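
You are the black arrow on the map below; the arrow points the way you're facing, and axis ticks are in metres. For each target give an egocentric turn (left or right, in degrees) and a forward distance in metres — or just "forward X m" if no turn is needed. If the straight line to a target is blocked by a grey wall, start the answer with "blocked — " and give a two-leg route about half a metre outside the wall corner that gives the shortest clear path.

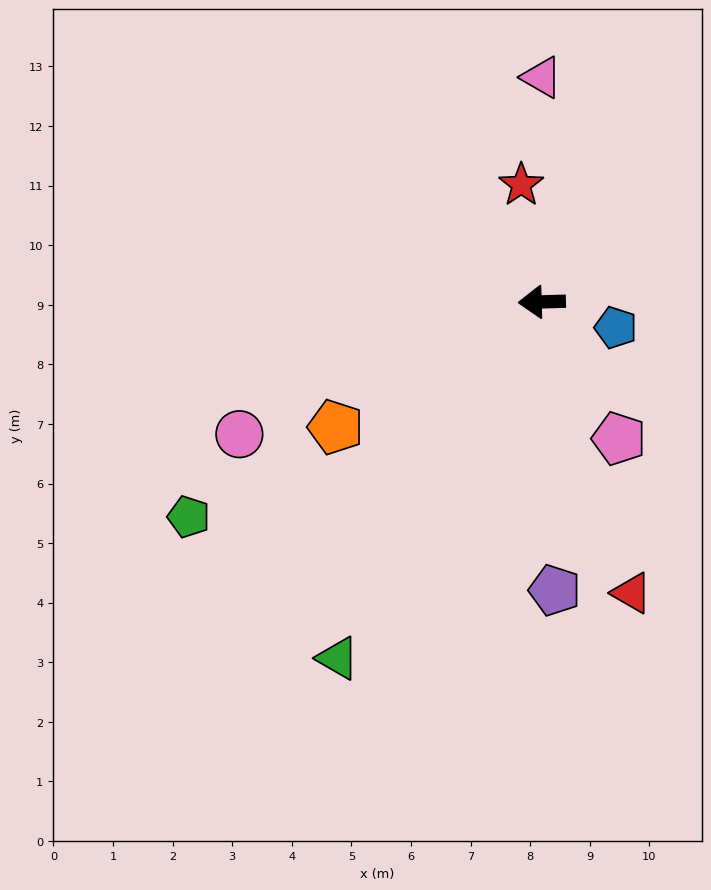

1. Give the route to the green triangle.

turn left 59°, forward 6.9 m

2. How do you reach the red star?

turn right 82°, forward 2.0 m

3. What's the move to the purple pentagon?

turn left 91°, forward 4.8 m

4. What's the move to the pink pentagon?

turn left 118°, forward 2.6 m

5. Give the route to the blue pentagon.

turn left 159°, forward 1.3 m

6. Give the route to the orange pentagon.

turn left 30°, forward 4.0 m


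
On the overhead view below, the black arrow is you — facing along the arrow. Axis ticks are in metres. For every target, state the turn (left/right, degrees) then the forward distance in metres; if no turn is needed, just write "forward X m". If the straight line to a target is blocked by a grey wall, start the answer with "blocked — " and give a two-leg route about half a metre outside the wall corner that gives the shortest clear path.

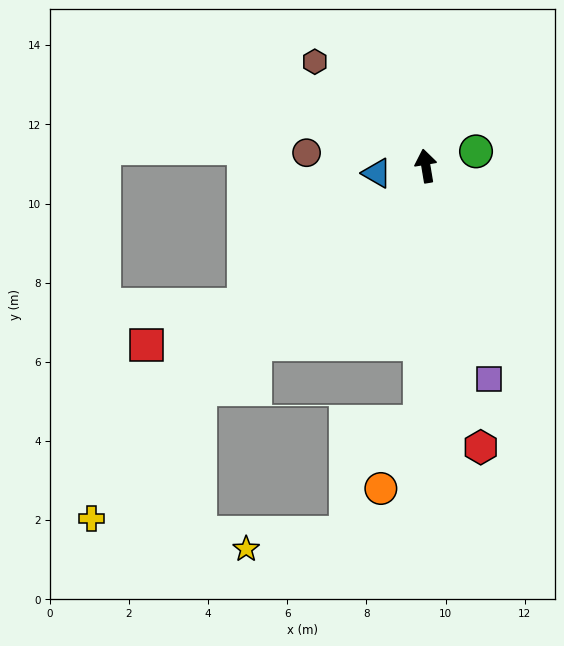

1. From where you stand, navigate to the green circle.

turn right 83°, forward 1.3 m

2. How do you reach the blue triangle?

turn left 89°, forward 1.3 m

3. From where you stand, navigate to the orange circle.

blocked — turn left 169°, forward 6.5 m, then turn right 29°, forward 1.9 m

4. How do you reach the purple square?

turn right 173°, forward 5.6 m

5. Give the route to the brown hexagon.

turn left 37°, forward 3.8 m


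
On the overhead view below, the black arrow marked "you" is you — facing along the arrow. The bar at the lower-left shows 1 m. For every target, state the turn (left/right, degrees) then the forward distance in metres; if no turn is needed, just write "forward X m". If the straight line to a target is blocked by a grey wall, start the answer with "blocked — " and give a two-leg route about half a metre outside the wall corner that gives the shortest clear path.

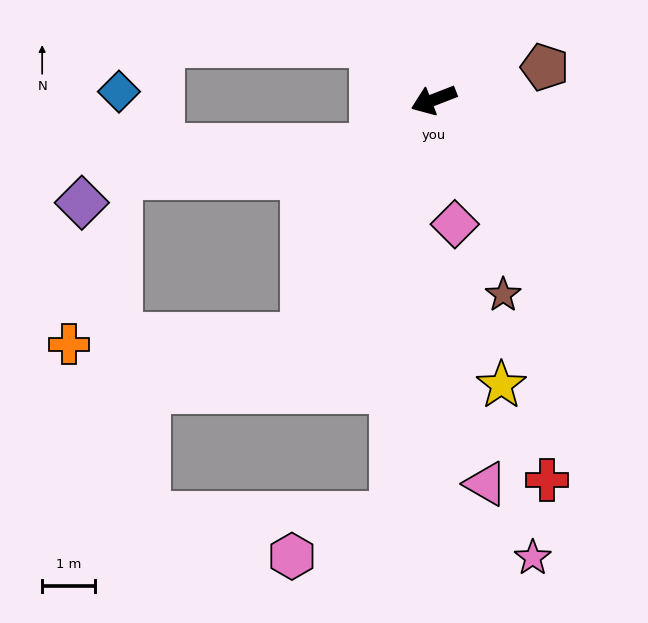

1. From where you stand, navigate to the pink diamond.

turn left 78°, forward 2.4 m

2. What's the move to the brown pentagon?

turn left 175°, forward 2.2 m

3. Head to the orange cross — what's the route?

blocked — turn left 40°, forward 5.1 m, then turn right 59°, forward 4.4 m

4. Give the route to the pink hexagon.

blocked — turn left 63°, forward 7.9 m, then turn right 61°, forward 2.1 m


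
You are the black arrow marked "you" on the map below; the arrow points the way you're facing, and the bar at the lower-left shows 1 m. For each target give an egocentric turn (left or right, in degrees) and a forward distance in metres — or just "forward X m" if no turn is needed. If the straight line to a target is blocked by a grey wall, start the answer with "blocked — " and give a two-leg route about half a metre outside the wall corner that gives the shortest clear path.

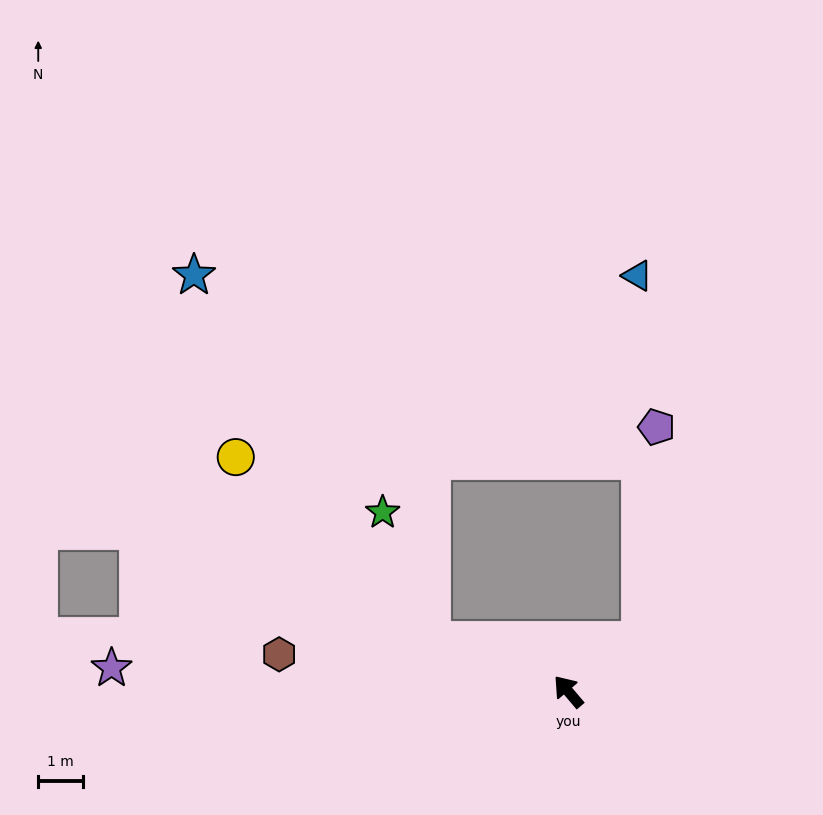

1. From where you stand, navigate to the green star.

blocked — turn left 29°, forward 3.2 m, then turn right 48°, forward 3.0 m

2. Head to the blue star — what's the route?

blocked — turn left 29°, forward 3.2 m, then turn right 36°, forward 9.6 m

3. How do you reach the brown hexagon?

turn left 42°, forward 6.4 m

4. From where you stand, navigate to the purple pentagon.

blocked — turn right 95°, forward 1.9 m, then turn left 50°, forward 4.7 m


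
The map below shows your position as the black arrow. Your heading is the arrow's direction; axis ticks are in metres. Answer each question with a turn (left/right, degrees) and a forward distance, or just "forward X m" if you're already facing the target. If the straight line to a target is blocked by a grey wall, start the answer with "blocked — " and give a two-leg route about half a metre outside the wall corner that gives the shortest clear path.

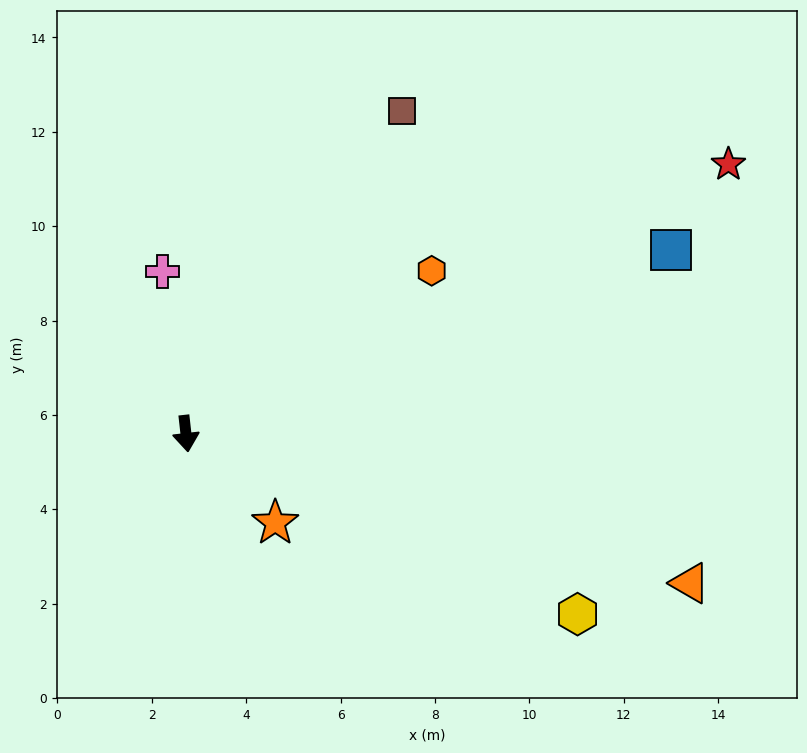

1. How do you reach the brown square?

turn left 140°, forward 8.2 m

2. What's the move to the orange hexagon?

turn left 117°, forward 6.2 m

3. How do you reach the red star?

turn left 110°, forward 12.8 m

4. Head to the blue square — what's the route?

turn left 104°, forward 11.0 m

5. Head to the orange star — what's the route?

turn left 39°, forward 2.7 m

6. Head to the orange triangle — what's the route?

turn left 67°, forward 11.1 m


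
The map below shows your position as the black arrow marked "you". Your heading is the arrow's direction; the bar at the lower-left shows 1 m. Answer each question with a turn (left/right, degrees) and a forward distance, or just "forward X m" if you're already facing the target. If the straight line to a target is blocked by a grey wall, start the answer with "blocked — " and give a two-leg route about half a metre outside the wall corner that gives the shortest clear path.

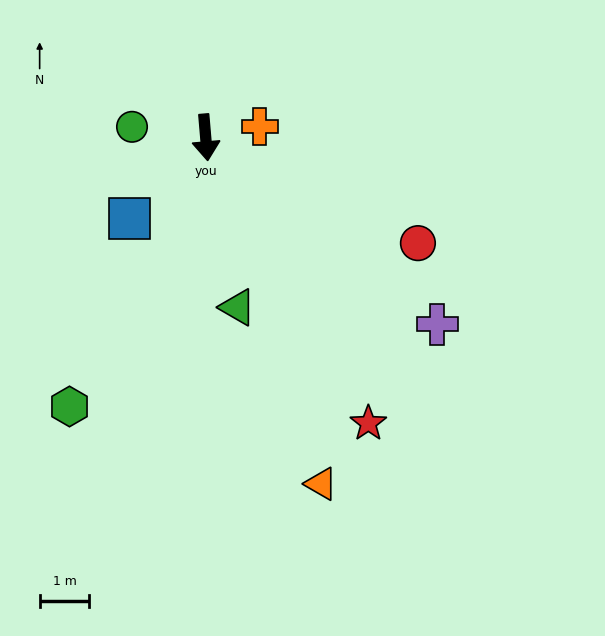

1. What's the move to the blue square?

turn right 48°, forward 2.2 m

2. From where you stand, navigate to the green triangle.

turn left 6°, forward 3.5 m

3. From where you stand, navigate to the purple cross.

turn left 46°, forward 6.0 m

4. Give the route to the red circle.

turn left 59°, forward 4.8 m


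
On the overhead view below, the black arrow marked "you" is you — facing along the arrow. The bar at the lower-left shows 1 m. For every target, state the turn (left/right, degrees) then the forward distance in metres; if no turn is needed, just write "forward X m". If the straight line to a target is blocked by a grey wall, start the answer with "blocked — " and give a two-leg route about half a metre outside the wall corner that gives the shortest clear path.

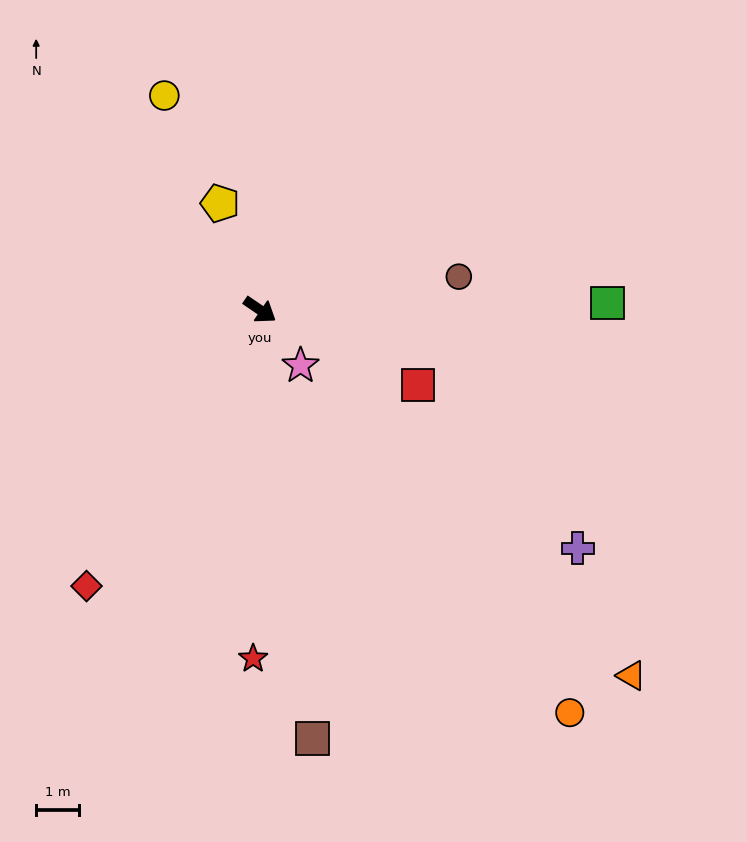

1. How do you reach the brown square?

turn right 49°, forward 10.1 m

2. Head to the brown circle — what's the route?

turn left 44°, forward 4.7 m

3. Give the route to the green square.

turn left 35°, forward 8.2 m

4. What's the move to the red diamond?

turn right 88°, forward 7.7 m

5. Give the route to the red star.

turn right 57°, forward 8.2 m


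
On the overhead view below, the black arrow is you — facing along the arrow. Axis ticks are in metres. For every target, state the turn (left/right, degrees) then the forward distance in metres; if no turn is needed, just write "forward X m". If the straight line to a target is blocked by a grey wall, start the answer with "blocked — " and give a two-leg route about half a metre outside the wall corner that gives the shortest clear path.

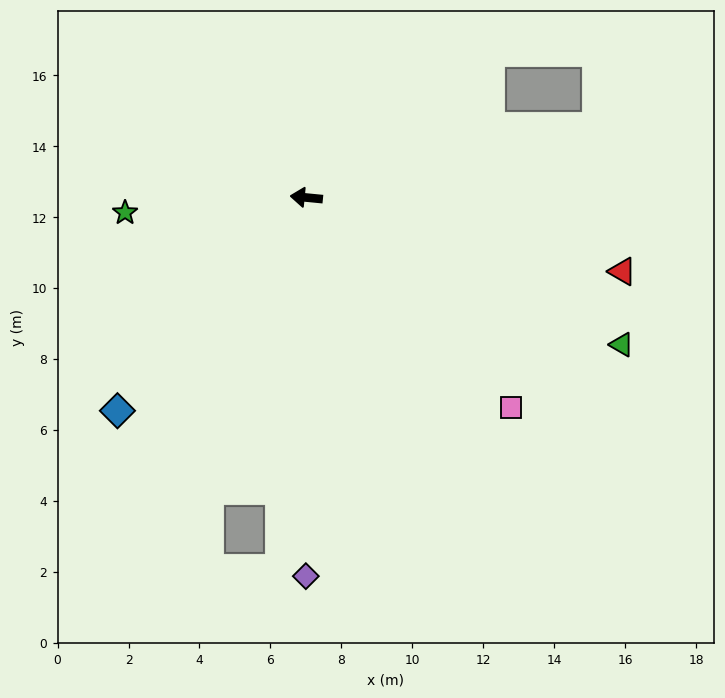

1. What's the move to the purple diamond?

turn left 95°, forward 10.7 m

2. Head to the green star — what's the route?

turn left 10°, forward 5.1 m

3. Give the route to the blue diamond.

turn left 54°, forward 8.0 m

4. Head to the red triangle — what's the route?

turn left 172°, forward 9.1 m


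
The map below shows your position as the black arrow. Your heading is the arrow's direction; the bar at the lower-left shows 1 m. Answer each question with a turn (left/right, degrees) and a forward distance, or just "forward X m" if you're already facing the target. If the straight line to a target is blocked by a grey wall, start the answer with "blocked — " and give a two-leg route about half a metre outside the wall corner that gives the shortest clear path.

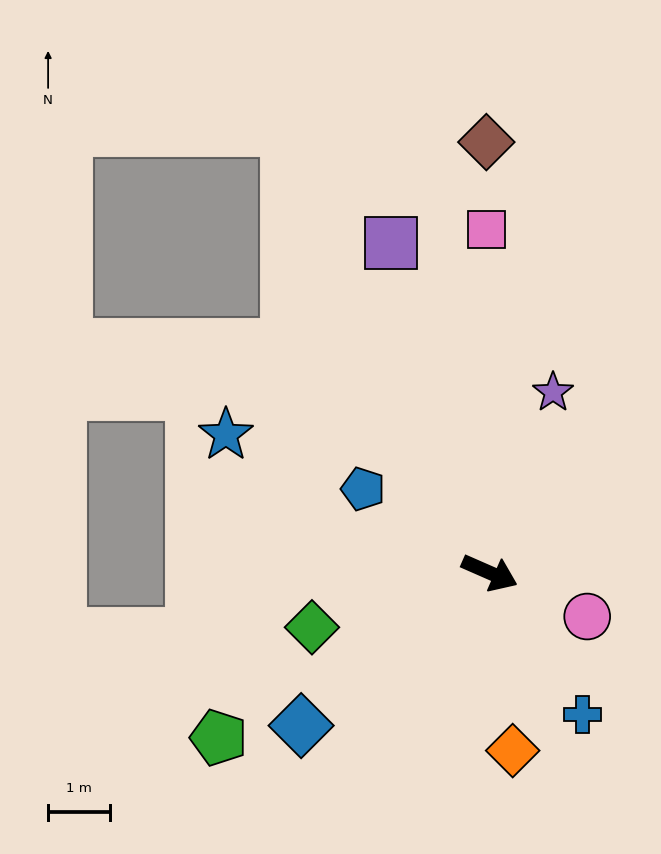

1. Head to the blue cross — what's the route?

turn right 33°, forward 2.7 m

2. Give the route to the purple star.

turn left 94°, forward 3.1 m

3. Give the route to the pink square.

turn left 114°, forward 5.5 m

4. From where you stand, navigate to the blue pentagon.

turn left 170°, forward 2.4 m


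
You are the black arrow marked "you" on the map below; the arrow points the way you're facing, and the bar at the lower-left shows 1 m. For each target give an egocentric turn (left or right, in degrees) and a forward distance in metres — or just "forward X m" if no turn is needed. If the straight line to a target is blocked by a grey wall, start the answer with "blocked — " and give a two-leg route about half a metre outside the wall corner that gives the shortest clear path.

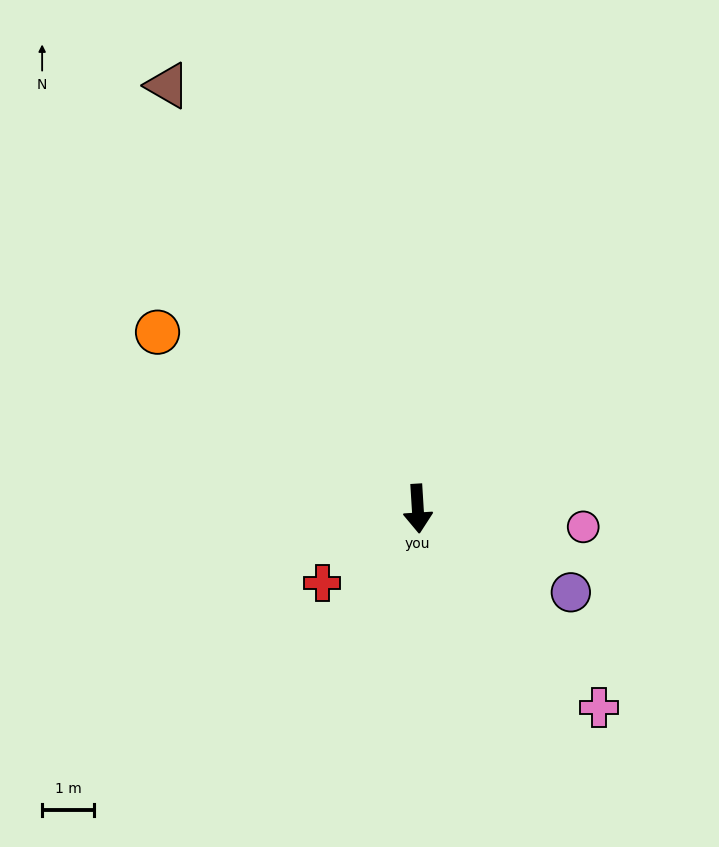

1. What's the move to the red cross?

turn right 56°, forward 2.3 m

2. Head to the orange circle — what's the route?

turn right 128°, forward 6.1 m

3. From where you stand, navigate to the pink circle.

turn left 80°, forward 3.2 m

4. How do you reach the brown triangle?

turn right 153°, forward 9.5 m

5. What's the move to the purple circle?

turn left 58°, forward 3.4 m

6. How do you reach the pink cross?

turn left 39°, forward 5.2 m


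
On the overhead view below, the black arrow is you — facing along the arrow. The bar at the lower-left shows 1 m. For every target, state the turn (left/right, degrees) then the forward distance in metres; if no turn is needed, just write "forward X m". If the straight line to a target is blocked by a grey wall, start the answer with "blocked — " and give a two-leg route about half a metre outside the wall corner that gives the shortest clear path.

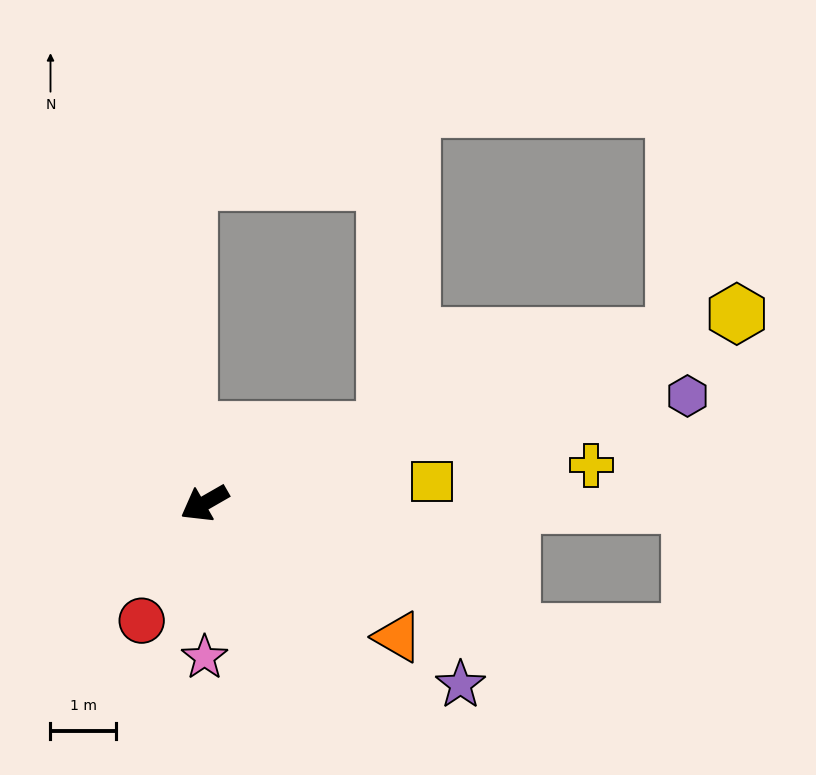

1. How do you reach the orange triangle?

turn left 115°, forward 3.6 m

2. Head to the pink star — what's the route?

turn left 60°, forward 2.4 m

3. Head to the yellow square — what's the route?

turn left 156°, forward 3.5 m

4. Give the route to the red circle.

turn left 32°, forward 2.0 m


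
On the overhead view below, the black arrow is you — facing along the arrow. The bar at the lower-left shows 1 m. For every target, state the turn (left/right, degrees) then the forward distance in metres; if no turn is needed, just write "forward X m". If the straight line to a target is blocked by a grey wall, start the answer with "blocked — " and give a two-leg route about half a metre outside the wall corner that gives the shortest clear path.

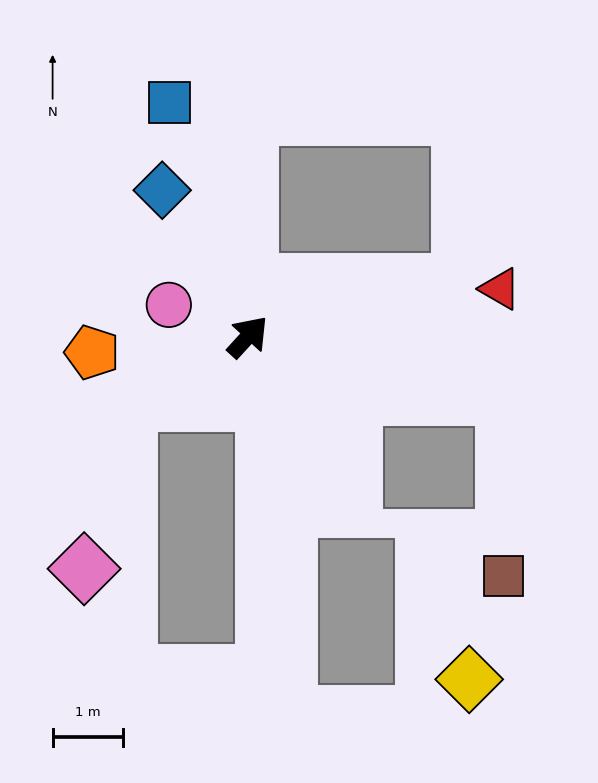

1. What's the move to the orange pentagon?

turn left 138°, forward 2.2 m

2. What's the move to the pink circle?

turn left 111°, forward 1.2 m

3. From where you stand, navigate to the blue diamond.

turn left 73°, forward 2.4 m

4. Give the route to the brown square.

blocked — turn right 60°, forward 3.8 m, then turn right 78°, forward 2.6 m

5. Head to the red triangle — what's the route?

turn right 37°, forward 3.7 m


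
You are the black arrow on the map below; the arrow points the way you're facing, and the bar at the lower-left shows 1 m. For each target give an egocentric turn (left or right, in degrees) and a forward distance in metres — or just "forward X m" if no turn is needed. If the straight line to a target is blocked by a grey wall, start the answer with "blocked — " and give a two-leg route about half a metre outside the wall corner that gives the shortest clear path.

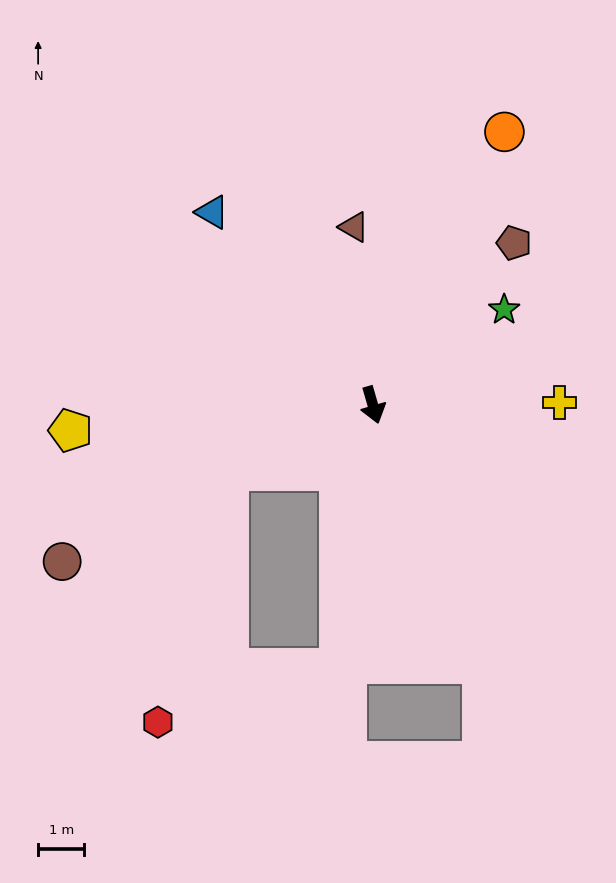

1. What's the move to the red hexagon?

blocked — turn right 81°, forward 3.4 m, then turn left 49°, forward 5.6 m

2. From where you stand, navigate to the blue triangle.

turn right 156°, forward 5.4 m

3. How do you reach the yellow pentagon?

turn right 101°, forward 6.6 m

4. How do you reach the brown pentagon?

turn left 123°, forward 4.7 m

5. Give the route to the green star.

turn left 110°, forward 3.5 m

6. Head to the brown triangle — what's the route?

turn left 170°, forward 3.9 m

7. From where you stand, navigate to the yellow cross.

turn left 75°, forward 4.0 m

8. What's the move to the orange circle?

turn left 138°, forward 6.6 m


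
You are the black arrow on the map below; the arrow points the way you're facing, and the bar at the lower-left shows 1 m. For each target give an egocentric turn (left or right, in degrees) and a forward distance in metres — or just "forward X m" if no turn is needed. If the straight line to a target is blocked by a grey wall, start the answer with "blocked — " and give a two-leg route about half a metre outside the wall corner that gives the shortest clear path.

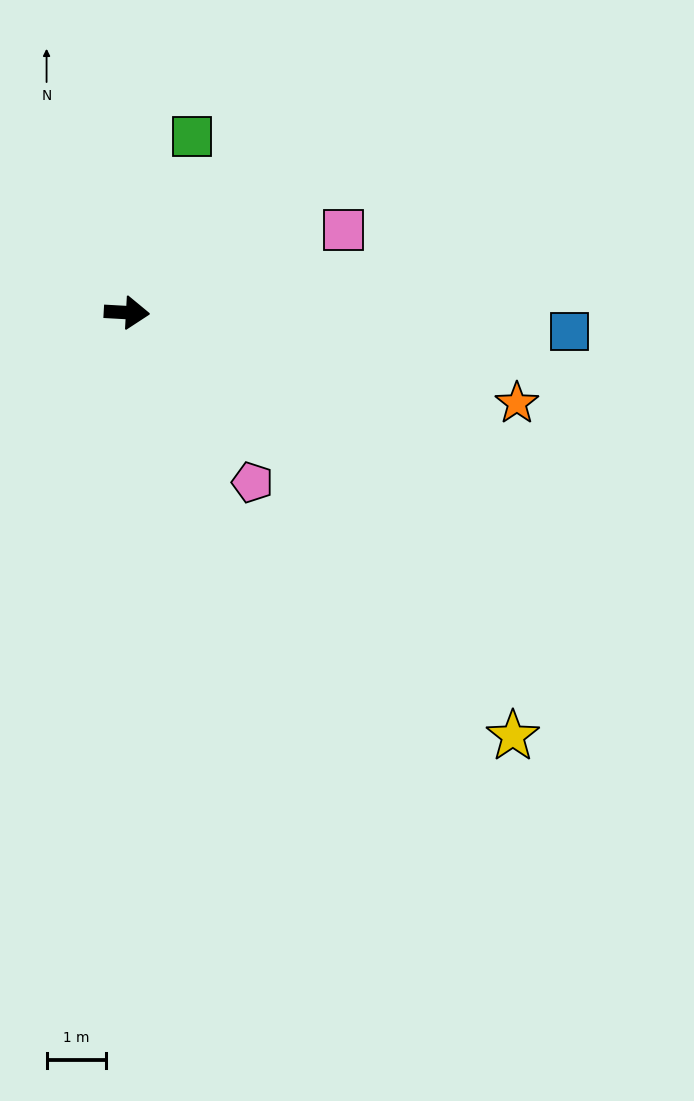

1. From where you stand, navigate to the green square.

turn left 73°, forward 3.2 m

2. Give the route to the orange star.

turn right 10°, forward 6.7 m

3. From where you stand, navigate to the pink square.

turn left 24°, forward 3.9 m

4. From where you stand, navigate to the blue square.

forward 7.5 m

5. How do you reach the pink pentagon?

turn right 50°, forward 3.6 m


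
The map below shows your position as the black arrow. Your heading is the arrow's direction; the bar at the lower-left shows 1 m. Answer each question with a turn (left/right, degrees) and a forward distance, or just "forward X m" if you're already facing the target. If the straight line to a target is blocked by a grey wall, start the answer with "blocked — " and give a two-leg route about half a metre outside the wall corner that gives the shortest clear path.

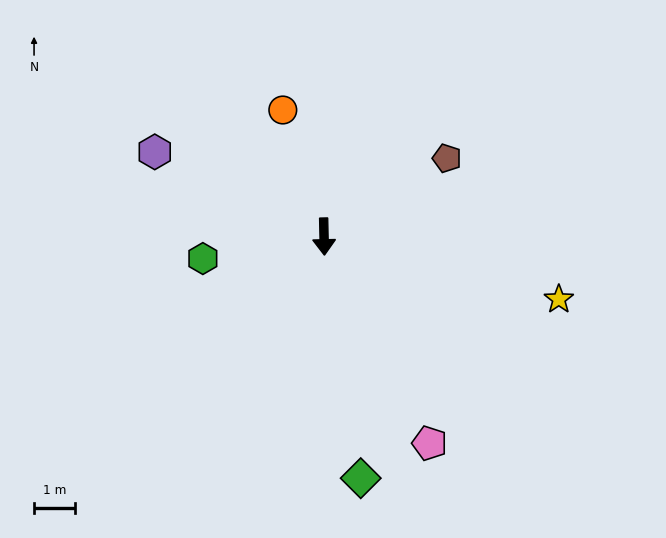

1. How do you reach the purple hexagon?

turn right 118°, forward 4.7 m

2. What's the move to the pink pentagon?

turn left 26°, forward 5.7 m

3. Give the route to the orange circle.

turn right 163°, forward 3.3 m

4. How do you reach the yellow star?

turn left 74°, forward 6.0 m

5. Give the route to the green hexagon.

turn right 81°, forward 3.0 m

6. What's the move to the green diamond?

turn left 7°, forward 6.0 m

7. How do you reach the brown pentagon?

turn left 121°, forward 3.6 m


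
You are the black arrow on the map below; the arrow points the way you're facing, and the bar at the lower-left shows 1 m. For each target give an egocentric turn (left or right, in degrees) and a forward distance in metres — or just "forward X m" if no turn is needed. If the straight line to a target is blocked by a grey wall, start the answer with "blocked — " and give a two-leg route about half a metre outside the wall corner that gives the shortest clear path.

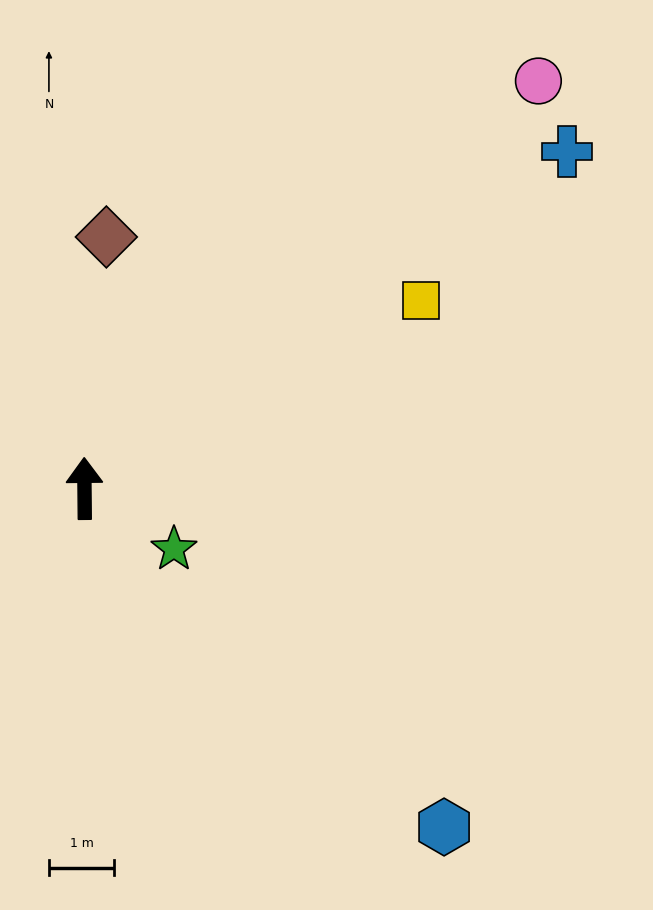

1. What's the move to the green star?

turn right 125°, forward 1.7 m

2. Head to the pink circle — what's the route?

turn right 49°, forward 9.4 m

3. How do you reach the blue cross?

turn right 56°, forward 9.0 m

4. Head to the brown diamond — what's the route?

turn right 6°, forward 3.9 m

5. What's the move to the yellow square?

turn right 61°, forward 5.9 m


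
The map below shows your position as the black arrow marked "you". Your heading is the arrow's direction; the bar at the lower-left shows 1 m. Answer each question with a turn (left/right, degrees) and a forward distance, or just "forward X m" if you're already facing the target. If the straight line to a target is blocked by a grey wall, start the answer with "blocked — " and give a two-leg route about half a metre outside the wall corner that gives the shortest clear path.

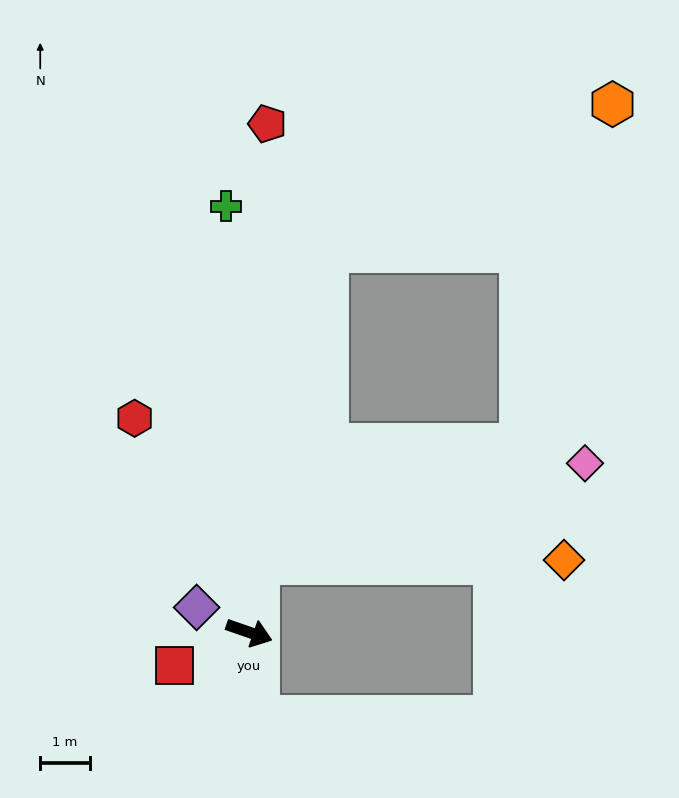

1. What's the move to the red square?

turn right 137°, forward 1.7 m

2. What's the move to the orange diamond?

blocked — turn left 101°, forward 1.4 m, then turn right 81°, forward 6.2 m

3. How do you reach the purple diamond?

turn left 174°, forward 1.2 m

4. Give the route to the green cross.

turn left 112°, forward 8.6 m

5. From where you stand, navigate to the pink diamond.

blocked — turn left 101°, forward 1.4 m, then turn right 65°, forward 6.9 m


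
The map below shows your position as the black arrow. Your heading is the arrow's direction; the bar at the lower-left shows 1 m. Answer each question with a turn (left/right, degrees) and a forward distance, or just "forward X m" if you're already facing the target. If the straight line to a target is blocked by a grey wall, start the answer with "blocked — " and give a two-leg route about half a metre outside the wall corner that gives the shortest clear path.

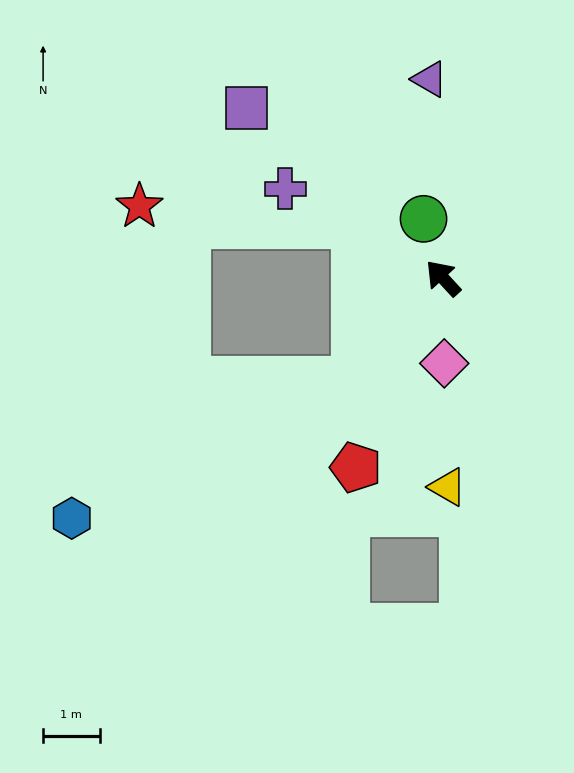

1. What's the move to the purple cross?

turn left 18°, forward 3.2 m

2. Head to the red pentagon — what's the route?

turn left 113°, forward 3.7 m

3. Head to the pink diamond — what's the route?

turn left 138°, forward 1.5 m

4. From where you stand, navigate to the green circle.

turn right 24°, forward 1.1 m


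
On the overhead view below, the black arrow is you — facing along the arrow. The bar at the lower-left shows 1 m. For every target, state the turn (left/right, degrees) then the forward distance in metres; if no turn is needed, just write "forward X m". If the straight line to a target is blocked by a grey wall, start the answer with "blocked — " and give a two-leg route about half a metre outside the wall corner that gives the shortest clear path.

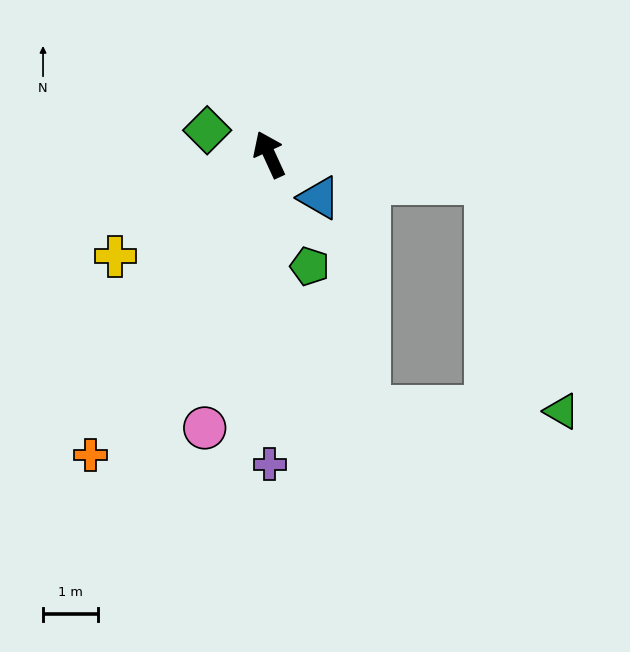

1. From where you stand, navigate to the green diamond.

turn left 44°, forward 1.2 m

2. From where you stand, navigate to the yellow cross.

turn left 99°, forward 3.4 m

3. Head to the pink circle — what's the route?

turn left 142°, forward 5.2 m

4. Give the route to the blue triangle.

turn right 156°, forward 1.2 m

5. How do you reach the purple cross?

turn left 155°, forward 5.7 m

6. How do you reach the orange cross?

turn left 125°, forward 6.4 m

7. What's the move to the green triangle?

blocked — turn right 122°, forward 4.0 m, then turn right 65°, forward 4.4 m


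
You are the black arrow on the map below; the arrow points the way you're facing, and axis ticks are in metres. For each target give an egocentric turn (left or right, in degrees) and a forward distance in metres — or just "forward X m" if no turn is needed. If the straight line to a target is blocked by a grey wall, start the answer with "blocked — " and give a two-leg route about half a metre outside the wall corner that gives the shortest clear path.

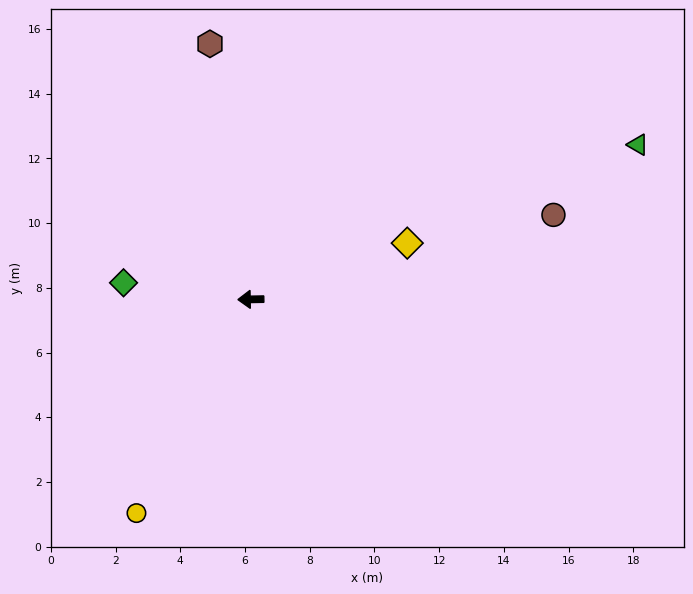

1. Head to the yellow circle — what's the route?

turn left 61°, forward 7.5 m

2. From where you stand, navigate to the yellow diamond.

turn right 161°, forward 5.1 m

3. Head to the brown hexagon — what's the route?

turn right 82°, forward 8.0 m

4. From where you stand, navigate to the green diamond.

turn right 8°, forward 4.0 m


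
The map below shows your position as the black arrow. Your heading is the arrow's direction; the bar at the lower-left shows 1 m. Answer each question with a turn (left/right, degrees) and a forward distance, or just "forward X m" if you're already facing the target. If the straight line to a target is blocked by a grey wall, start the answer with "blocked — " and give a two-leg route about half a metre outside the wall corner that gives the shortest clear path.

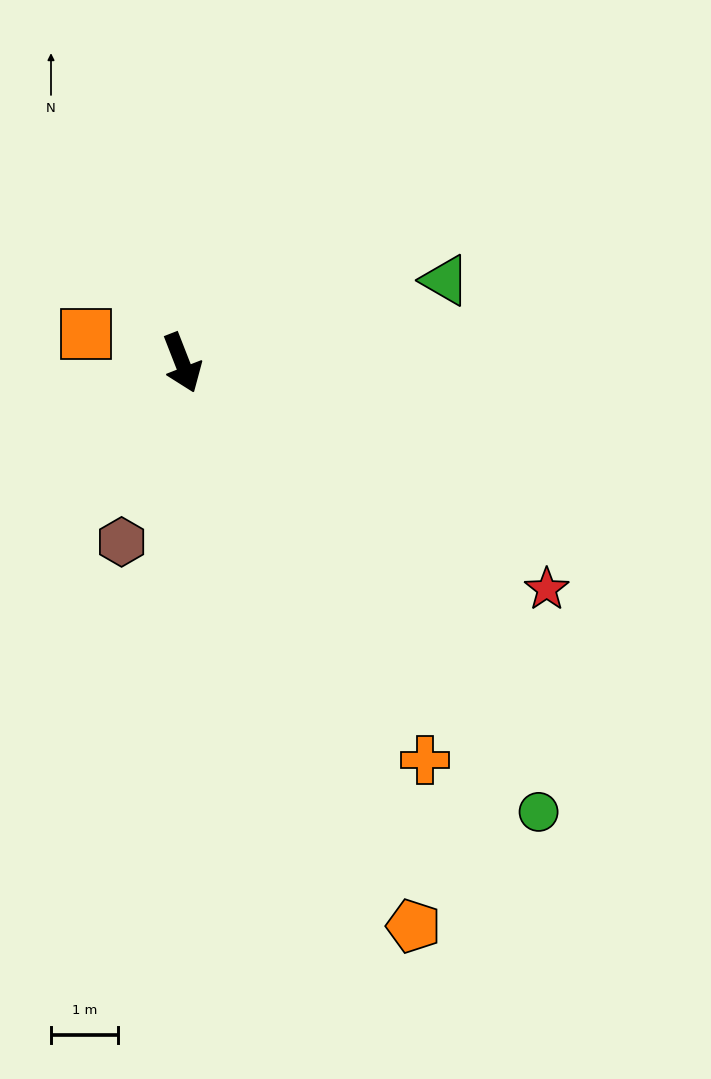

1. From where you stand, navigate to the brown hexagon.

turn right 40°, forward 2.8 m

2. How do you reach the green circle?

turn left 17°, forward 8.5 m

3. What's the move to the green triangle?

turn left 86°, forward 4.1 m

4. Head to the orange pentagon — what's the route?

forward 9.0 m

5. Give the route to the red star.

turn left 37°, forward 6.4 m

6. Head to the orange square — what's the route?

turn right 128°, forward 1.5 m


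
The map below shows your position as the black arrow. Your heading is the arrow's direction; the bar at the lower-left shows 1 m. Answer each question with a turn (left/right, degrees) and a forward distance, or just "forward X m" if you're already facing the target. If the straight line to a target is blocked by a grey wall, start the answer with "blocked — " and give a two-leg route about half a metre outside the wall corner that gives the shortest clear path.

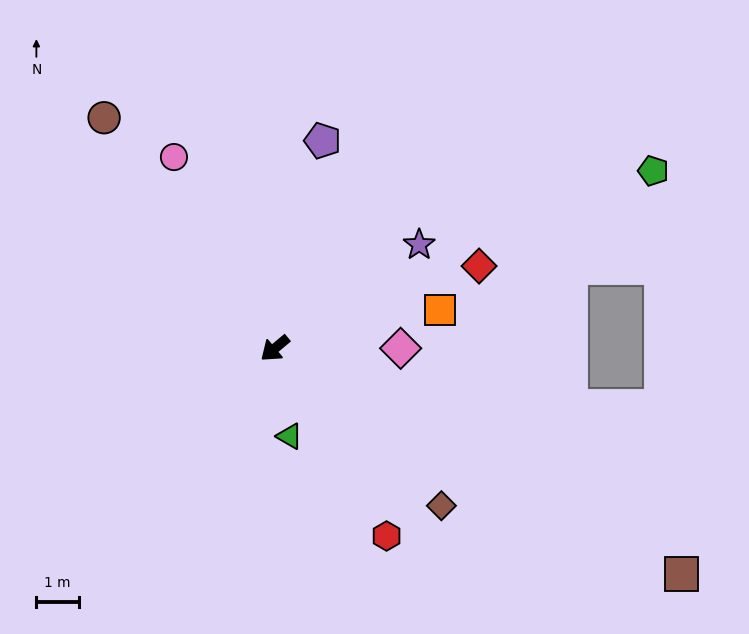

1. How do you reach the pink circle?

turn right 102°, forward 5.1 m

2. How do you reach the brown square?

turn left 111°, forward 11.0 m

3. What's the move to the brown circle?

turn right 93°, forward 6.8 m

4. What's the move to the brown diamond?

turn left 97°, forward 5.4 m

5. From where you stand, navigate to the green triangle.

turn left 60°, forward 2.1 m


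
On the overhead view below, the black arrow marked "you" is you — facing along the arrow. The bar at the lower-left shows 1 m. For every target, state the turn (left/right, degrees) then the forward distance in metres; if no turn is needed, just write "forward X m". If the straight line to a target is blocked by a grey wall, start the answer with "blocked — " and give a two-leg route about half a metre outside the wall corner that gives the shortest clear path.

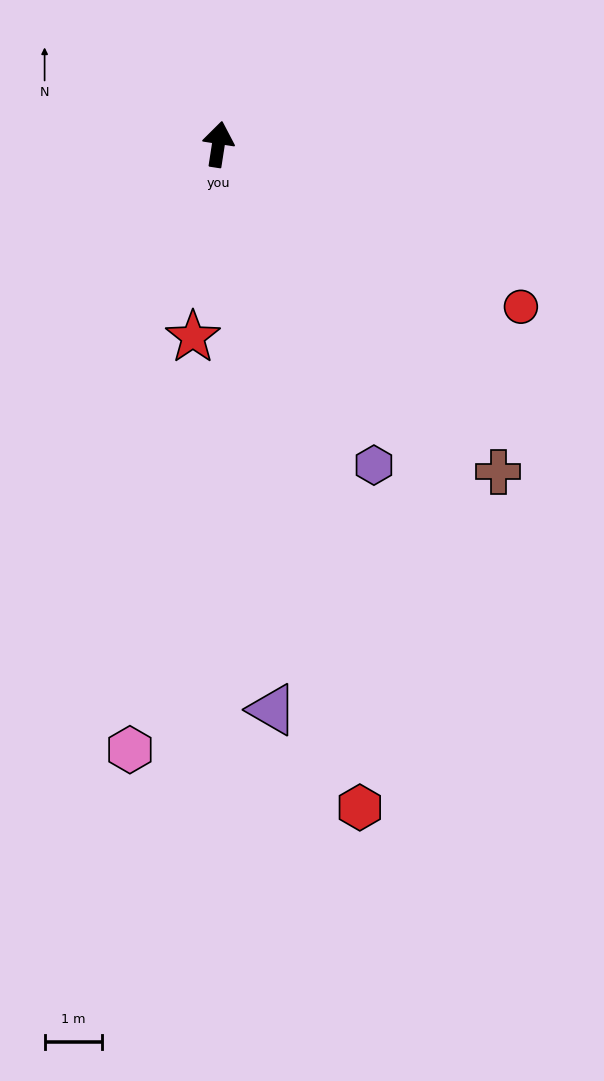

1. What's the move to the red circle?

turn right 109°, forward 6.0 m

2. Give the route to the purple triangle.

turn right 166°, forward 9.9 m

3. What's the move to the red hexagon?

turn right 159°, forward 11.8 m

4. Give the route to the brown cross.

turn right 131°, forward 7.5 m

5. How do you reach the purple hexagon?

turn right 145°, forward 6.2 m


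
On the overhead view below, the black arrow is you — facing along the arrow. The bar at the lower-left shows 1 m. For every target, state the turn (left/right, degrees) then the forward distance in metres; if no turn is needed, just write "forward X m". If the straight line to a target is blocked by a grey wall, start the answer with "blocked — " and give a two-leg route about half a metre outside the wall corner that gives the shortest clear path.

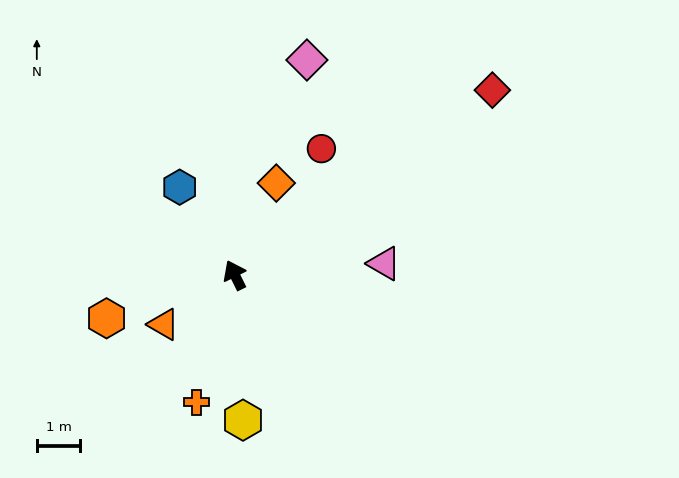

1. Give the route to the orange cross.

turn left 137°, forward 3.1 m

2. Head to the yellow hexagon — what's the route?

turn left 157°, forward 3.3 m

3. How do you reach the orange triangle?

turn left 98°, forward 2.0 m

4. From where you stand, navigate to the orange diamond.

turn right 51°, forward 2.3 m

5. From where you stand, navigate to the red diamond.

turn right 81°, forward 7.3 m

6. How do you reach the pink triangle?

turn right 112°, forward 3.4 m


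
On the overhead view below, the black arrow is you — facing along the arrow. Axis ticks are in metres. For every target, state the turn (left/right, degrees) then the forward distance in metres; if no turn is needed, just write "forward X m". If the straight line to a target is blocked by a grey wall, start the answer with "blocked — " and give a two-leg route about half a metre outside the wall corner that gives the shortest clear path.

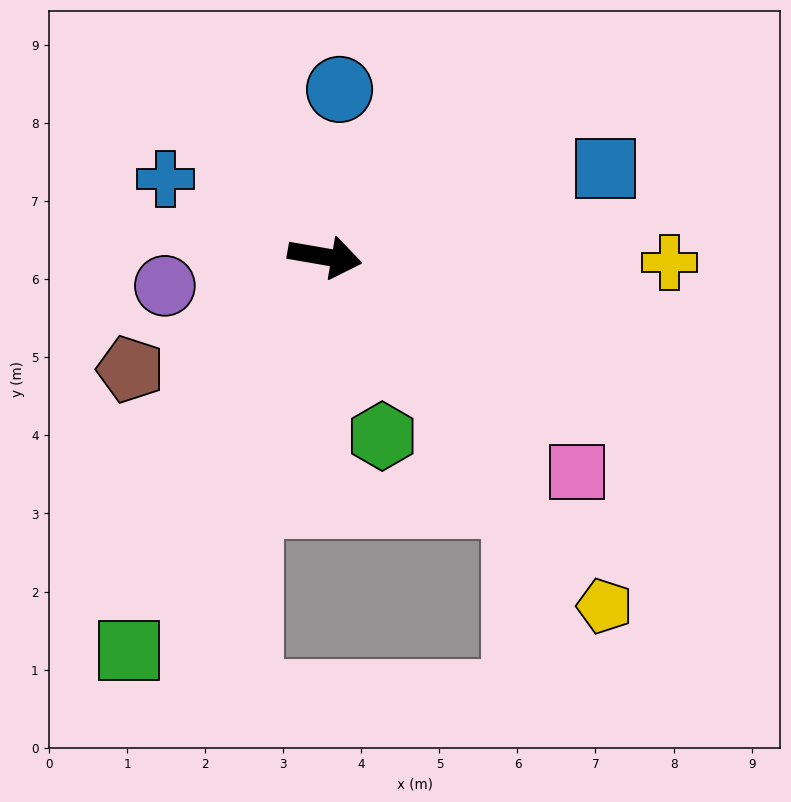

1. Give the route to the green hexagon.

turn right 62°, forward 2.4 m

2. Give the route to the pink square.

turn right 31°, forward 4.2 m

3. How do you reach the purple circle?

turn right 160°, forward 2.1 m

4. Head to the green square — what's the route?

turn right 107°, forward 5.6 m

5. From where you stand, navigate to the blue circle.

turn left 95°, forward 2.2 m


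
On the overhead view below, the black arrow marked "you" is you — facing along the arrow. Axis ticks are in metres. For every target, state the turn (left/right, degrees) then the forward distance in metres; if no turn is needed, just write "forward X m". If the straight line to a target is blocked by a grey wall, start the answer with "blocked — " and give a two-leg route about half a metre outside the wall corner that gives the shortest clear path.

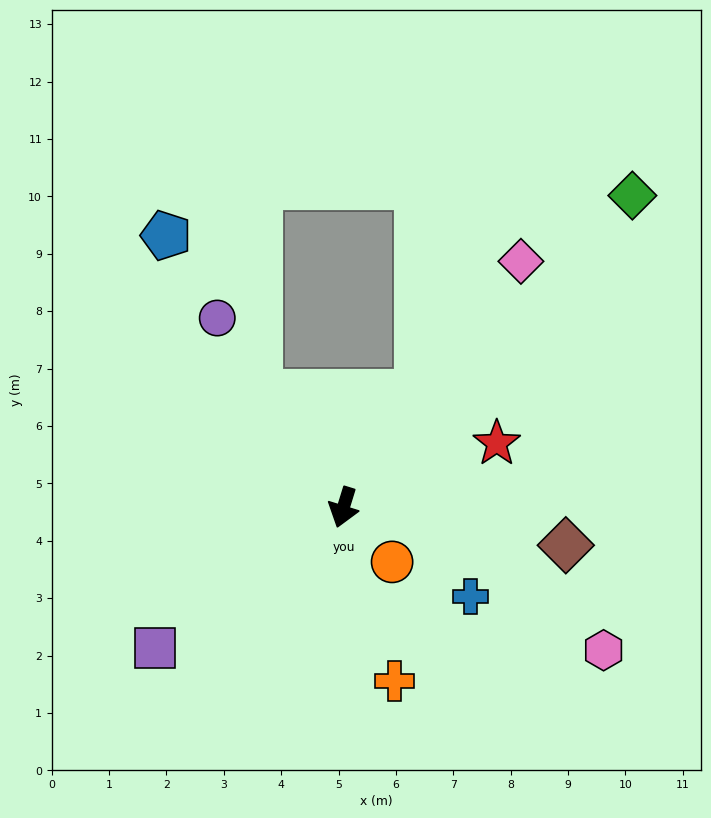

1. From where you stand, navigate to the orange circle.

turn left 59°, forward 1.3 m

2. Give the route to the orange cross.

turn left 33°, forward 3.2 m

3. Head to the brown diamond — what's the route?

turn left 97°, forward 3.9 m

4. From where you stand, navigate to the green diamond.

turn left 154°, forward 7.4 m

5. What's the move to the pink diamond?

turn left 161°, forward 5.3 m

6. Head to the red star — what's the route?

turn left 130°, forward 2.9 m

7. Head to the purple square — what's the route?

turn right 36°, forward 4.1 m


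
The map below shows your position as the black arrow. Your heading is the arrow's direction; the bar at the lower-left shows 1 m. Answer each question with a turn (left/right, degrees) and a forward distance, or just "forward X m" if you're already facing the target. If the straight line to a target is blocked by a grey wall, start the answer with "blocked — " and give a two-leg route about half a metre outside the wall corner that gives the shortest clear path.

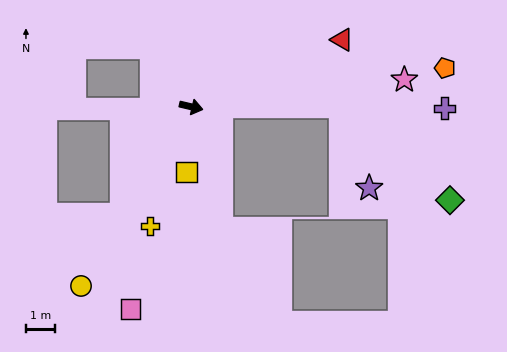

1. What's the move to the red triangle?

turn left 37°, forward 5.8 m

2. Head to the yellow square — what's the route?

turn right 81°, forward 2.3 m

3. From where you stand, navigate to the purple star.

blocked — turn left 14°, forward 5.2 m, then turn right 72°, forward 3.0 m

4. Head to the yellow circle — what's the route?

turn right 108°, forward 7.4 m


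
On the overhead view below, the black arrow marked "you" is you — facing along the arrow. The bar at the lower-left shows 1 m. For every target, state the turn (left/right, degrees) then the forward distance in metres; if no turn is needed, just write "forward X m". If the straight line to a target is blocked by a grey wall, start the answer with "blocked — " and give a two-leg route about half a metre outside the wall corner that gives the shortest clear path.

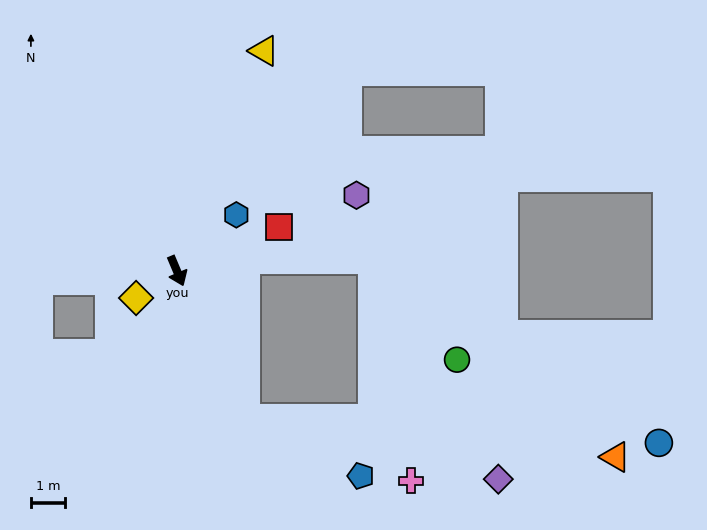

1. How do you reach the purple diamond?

blocked — turn left 2°, forward 4.7 m, then turn left 52°, forward 7.5 m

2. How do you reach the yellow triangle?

turn left 136°, forward 6.9 m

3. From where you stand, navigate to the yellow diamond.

turn right 79°, forward 1.4 m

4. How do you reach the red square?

turn left 90°, forward 3.2 m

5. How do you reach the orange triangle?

blocked — turn left 2°, forward 4.7 m, then turn left 59°, forward 10.8 m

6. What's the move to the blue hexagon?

turn left 111°, forward 2.4 m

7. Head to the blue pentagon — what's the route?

blocked — turn left 2°, forward 4.7 m, then turn left 39°, forward 3.7 m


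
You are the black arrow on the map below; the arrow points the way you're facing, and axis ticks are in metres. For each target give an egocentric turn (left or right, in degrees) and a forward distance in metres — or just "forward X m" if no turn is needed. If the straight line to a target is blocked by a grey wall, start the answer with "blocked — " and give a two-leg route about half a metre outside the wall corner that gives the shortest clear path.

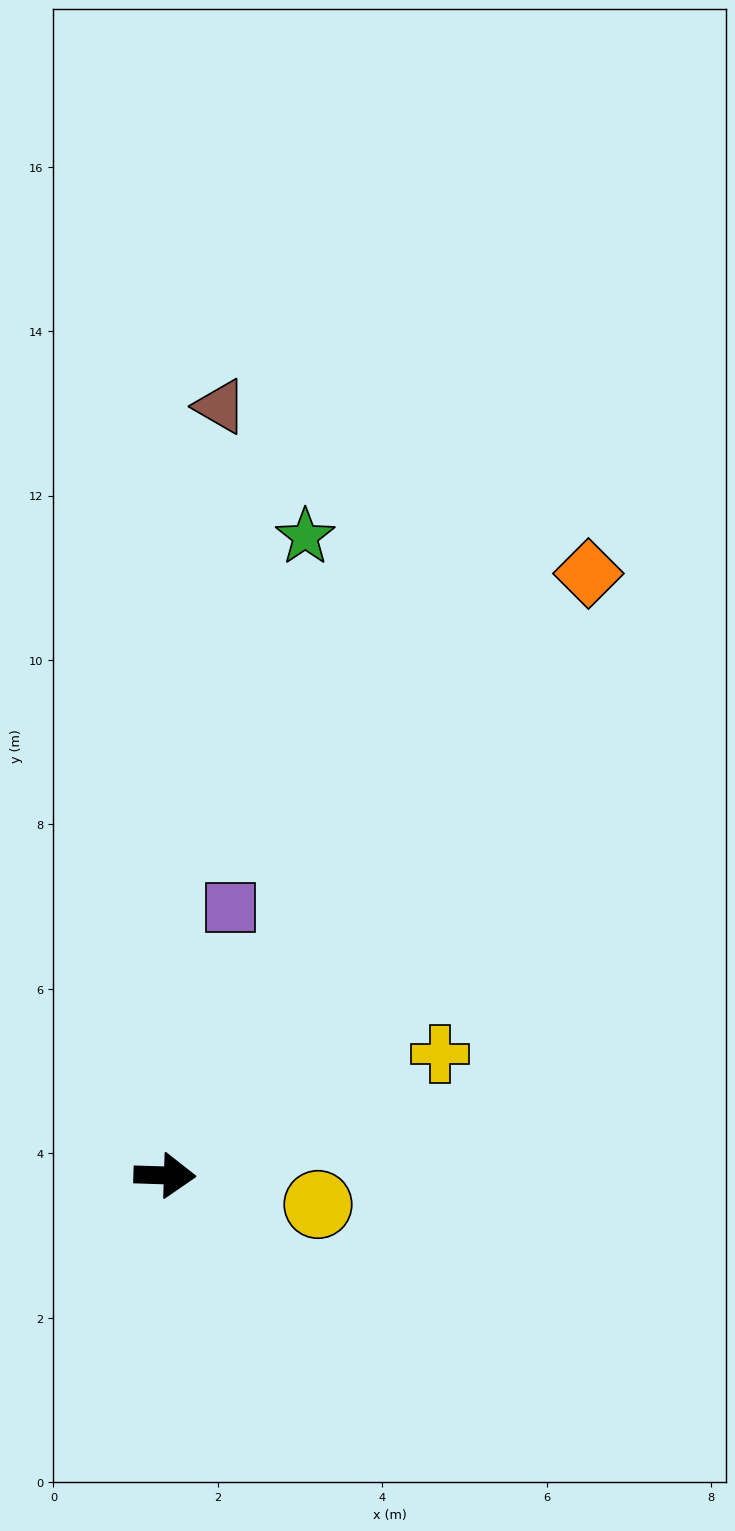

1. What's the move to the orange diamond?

turn left 57°, forward 9.0 m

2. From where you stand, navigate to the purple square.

turn left 78°, forward 3.4 m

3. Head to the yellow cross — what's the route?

turn left 26°, forward 3.7 m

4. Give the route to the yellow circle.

turn right 9°, forward 1.9 m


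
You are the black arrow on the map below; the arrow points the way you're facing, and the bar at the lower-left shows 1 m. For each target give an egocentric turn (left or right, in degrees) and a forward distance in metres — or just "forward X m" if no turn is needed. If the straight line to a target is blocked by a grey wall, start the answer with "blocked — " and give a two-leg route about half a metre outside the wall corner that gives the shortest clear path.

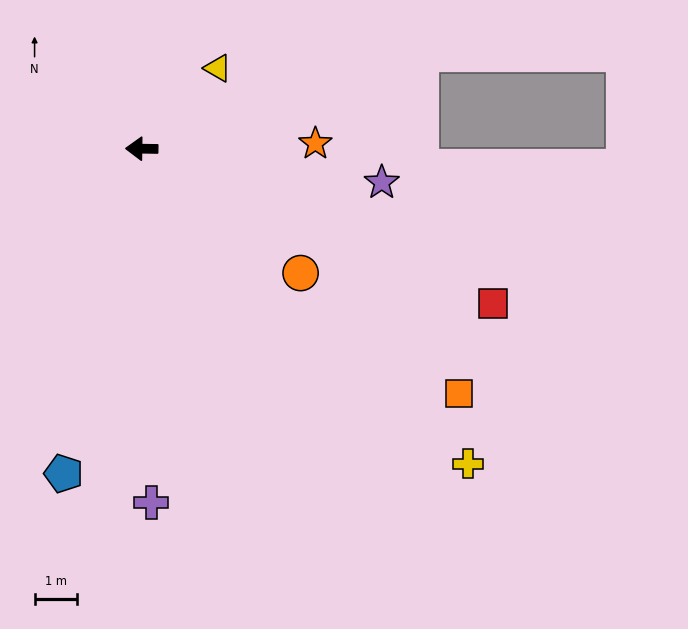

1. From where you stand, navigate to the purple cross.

turn left 92°, forward 8.4 m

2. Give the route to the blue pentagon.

turn left 77°, forward 7.9 m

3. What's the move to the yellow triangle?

turn right 133°, forward 2.6 m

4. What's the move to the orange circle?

turn left 143°, forward 4.8 m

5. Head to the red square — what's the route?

turn left 157°, forward 9.1 m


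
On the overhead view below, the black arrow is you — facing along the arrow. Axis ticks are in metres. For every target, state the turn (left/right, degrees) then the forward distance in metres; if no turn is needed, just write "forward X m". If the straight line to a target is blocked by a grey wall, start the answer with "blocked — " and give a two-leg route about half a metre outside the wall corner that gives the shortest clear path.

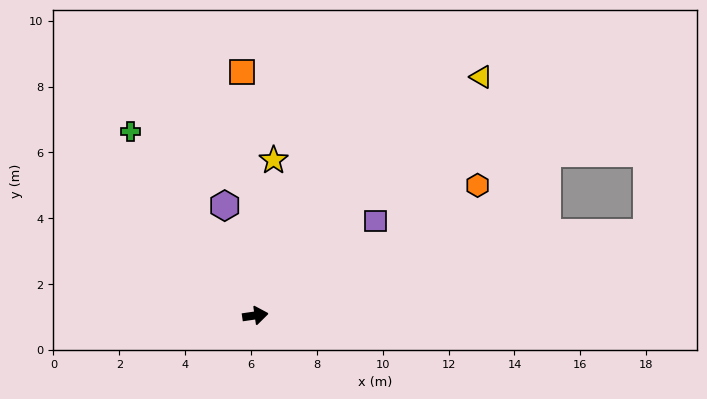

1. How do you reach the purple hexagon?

turn left 97°, forward 3.5 m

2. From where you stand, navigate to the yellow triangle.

turn left 38°, forward 10.0 m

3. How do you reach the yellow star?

turn left 75°, forward 4.7 m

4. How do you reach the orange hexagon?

turn left 22°, forward 7.8 m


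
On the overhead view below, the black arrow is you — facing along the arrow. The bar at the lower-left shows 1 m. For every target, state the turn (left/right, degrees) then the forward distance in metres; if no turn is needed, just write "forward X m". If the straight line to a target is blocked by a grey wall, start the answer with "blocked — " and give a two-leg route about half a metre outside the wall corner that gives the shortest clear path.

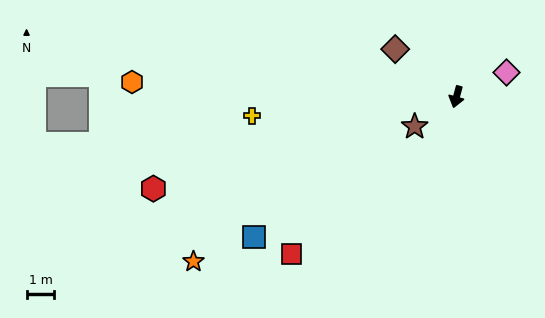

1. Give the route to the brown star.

turn right 39°, forward 1.8 m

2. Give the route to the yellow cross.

turn right 69°, forward 7.4 m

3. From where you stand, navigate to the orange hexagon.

turn right 77°, forward 11.7 m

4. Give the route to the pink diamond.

turn left 131°, forward 2.0 m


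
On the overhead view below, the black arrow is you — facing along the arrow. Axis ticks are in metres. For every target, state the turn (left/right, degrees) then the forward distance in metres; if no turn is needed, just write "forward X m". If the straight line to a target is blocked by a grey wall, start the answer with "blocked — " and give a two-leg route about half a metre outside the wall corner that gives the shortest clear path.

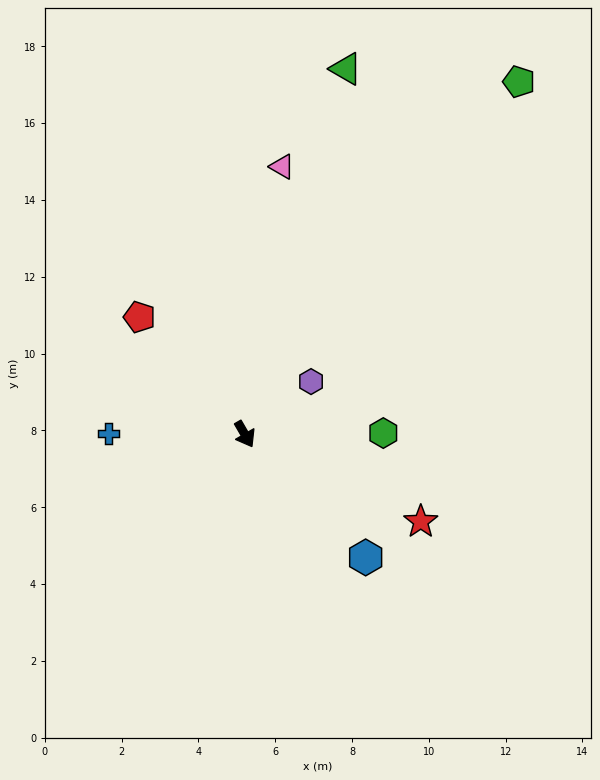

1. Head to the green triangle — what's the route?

turn left 134°, forward 9.9 m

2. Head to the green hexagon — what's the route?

turn left 60°, forward 3.6 m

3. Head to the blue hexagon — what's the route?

turn left 14°, forward 4.5 m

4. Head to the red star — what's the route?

turn left 34°, forward 5.1 m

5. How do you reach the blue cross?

turn right 120°, forward 3.5 m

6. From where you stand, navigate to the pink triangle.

turn left 142°, forward 7.0 m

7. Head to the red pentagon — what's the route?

turn right 168°, forward 4.1 m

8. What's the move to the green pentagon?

turn left 112°, forward 11.6 m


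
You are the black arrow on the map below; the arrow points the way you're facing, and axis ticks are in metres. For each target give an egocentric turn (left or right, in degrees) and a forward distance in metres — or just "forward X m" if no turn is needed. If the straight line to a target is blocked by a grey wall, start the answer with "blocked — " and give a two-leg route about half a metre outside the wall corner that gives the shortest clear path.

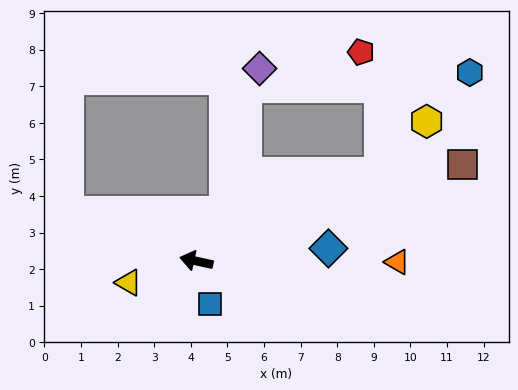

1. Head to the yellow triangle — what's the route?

turn left 30°, forward 1.9 m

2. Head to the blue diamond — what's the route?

turn right 162°, forward 3.6 m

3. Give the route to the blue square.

turn left 120°, forward 1.2 m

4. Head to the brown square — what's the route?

turn right 148°, forward 7.7 m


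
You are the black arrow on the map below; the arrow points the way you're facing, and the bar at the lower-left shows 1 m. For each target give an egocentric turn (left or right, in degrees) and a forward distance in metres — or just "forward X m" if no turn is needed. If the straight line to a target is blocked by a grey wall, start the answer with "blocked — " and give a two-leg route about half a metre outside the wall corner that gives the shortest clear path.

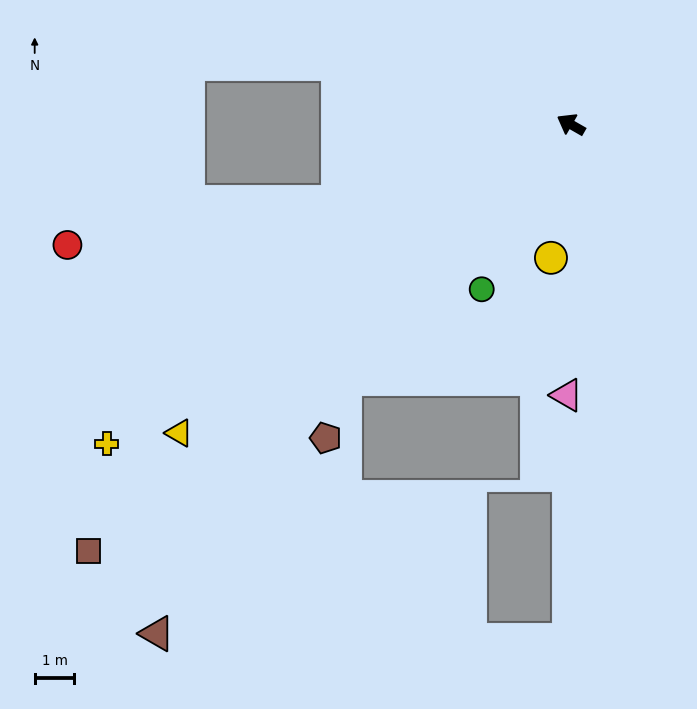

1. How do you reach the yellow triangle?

turn left 68°, forward 12.5 m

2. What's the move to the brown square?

turn left 71°, forward 16.2 m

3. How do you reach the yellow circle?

turn left 111°, forward 3.4 m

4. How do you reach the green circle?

turn left 91°, forward 4.7 m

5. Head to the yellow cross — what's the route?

turn left 64°, forward 14.2 m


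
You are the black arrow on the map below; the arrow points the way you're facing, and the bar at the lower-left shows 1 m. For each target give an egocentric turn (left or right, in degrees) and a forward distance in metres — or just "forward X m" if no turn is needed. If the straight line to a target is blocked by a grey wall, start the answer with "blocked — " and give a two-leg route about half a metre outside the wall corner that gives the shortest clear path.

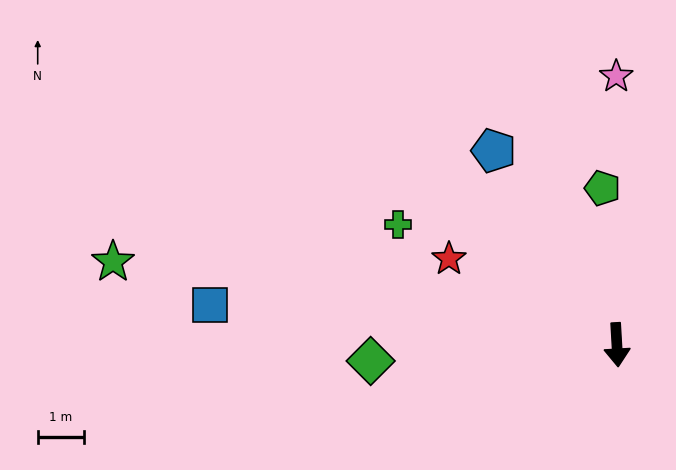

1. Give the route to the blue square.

turn right 99°, forward 8.7 m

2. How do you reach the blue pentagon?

turn right 151°, forward 4.9 m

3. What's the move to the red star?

turn right 120°, forward 4.0 m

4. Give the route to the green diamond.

turn right 90°, forward 5.3 m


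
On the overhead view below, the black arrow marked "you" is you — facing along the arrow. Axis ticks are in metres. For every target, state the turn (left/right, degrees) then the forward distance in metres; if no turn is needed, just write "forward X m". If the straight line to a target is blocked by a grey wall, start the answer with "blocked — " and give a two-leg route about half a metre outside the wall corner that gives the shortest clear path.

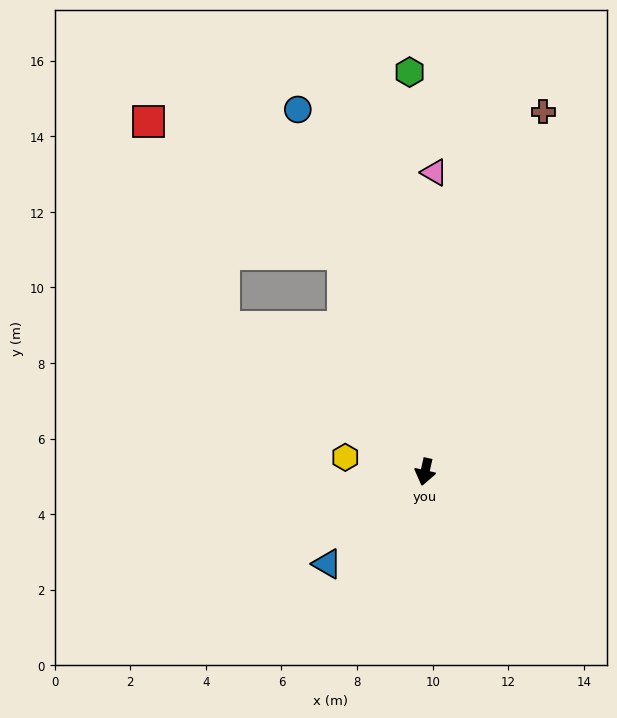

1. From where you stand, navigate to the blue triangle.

turn right 34°, forward 3.6 m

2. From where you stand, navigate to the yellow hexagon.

turn right 88°, forward 2.1 m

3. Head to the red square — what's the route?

blocked — turn right 113°, forward 6.6 m, then turn right 34°, forward 5.8 m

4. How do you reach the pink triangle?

turn right 169°, forward 7.9 m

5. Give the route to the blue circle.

turn right 148°, forward 10.2 m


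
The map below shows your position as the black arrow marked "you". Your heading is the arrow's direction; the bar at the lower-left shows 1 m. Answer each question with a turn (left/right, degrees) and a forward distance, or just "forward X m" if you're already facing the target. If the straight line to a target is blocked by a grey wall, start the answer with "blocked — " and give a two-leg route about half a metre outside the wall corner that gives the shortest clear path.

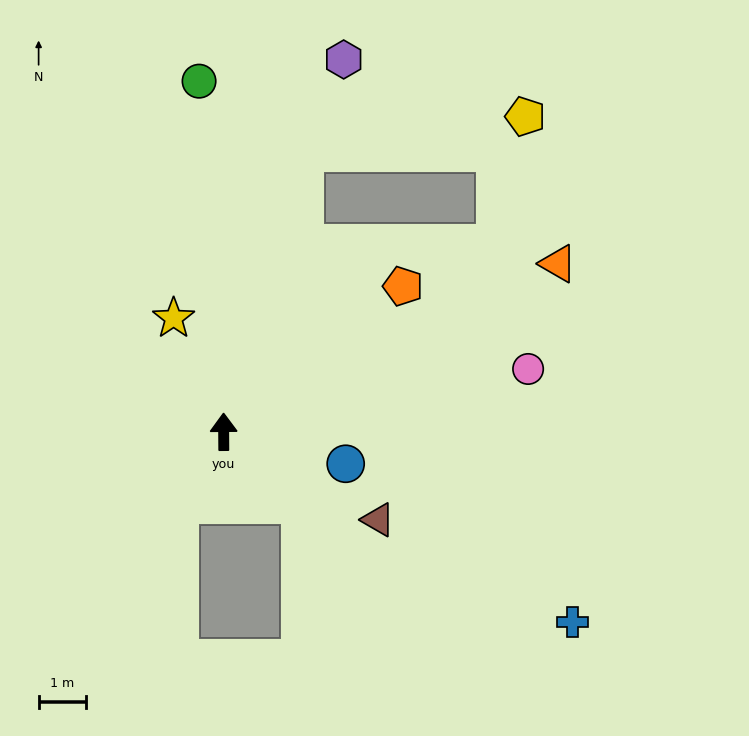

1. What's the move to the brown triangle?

turn right 120°, forward 3.7 m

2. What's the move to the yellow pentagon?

blocked — turn right 16°, forward 6.1 m, then turn right 65°, forward 4.7 m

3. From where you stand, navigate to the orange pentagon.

turn right 51°, forward 4.9 m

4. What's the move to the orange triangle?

turn right 64°, forward 7.9 m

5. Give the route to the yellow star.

turn left 23°, forward 2.6 m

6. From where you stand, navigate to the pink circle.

turn right 79°, forward 6.5 m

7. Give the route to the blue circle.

turn right 105°, forward 2.7 m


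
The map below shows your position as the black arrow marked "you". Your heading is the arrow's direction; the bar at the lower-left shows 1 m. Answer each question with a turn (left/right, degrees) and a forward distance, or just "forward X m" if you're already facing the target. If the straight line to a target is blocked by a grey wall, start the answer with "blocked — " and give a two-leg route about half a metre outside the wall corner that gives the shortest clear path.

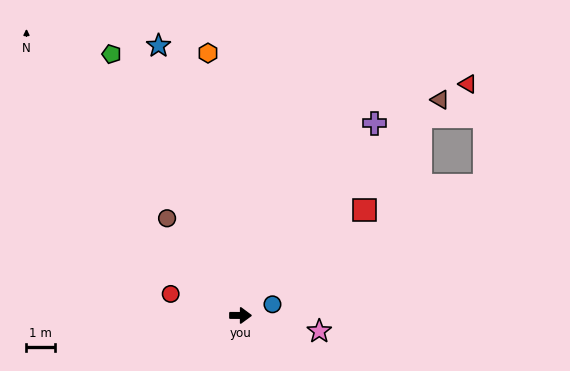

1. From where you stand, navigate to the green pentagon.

turn left 116°, forward 10.3 m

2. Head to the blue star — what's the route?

turn left 107°, forward 10.0 m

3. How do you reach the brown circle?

turn left 127°, forward 4.3 m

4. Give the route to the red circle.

turn left 163°, forward 2.6 m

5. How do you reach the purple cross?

turn left 55°, forward 8.3 m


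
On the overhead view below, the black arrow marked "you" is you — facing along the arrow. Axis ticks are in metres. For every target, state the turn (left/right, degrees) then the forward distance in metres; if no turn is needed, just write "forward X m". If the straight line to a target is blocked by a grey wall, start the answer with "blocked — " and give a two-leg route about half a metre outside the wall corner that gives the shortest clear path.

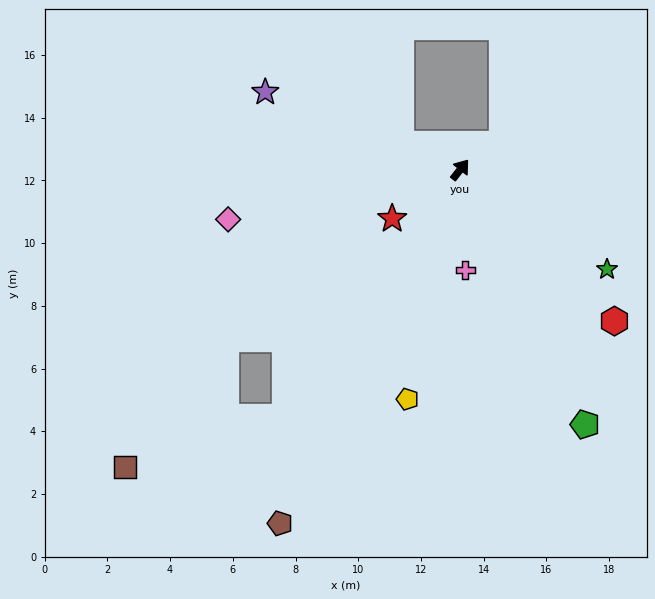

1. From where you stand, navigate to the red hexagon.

turn right 96°, forward 6.9 m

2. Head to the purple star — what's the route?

turn left 106°, forward 6.7 m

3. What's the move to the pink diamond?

turn left 140°, forward 7.6 m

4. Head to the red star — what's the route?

turn left 164°, forward 2.7 m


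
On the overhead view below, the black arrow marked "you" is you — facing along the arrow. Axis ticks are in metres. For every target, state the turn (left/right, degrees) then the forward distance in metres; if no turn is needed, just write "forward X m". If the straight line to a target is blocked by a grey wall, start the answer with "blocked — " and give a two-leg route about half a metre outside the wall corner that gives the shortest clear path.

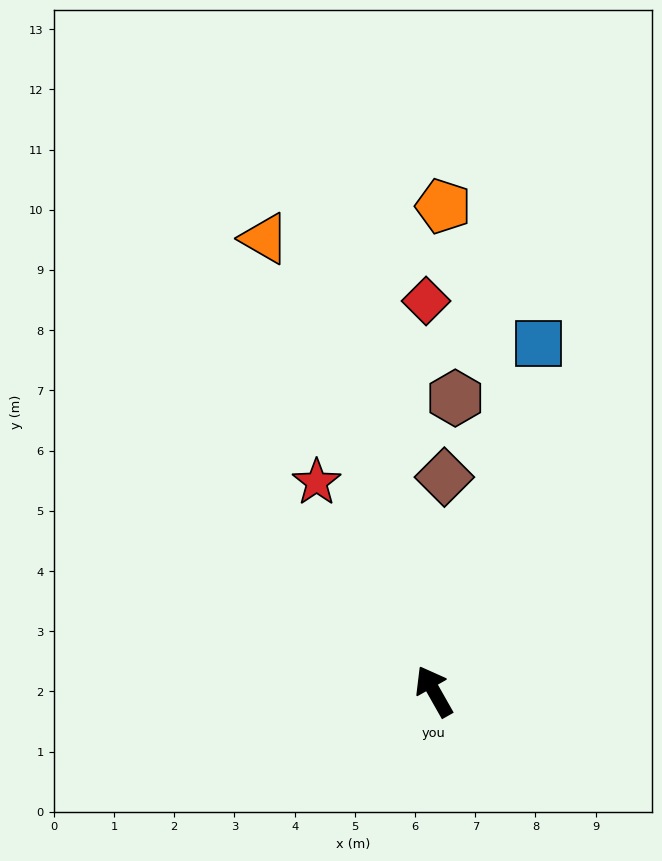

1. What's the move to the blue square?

turn right 46°, forward 6.0 m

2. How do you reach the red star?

forward 4.0 m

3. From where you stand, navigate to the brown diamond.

turn right 32°, forward 3.6 m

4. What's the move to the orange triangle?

turn right 9°, forward 8.0 m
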